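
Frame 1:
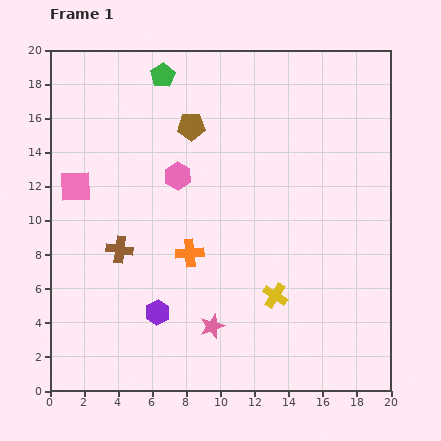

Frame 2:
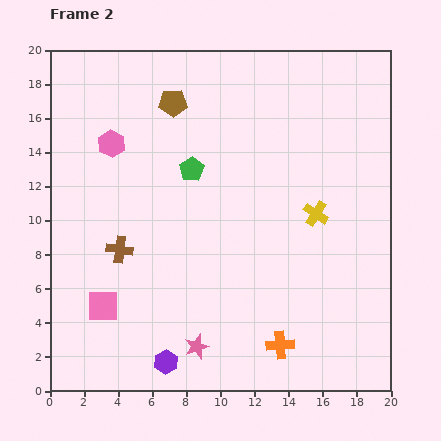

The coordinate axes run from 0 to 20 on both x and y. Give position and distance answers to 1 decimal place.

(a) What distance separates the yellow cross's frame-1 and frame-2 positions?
5.4

The yellow cross moved from (13.2, 5.6) to (15.6, 10.4), a distance of √(2.4² + 4.8²) ≈ 5.4.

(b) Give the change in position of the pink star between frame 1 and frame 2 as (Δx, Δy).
(-0.9, -1.2)

The pink star was at (9.5, 3.8) in frame 1 and (8.6, 2.6) in frame 2.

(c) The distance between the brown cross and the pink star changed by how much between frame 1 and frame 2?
+0.3

Distance in frame 1: 7.0. Distance in frame 2: 7.3.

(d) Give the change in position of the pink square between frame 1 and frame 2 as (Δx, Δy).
(1.6, -7.0)

The pink square was at (1.5, 12.0) in frame 1 and (3.1, 5.0) in frame 2.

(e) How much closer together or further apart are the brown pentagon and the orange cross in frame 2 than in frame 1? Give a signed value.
+8.1

Distance in frame 1: 7.4. Distance in frame 2: 15.5.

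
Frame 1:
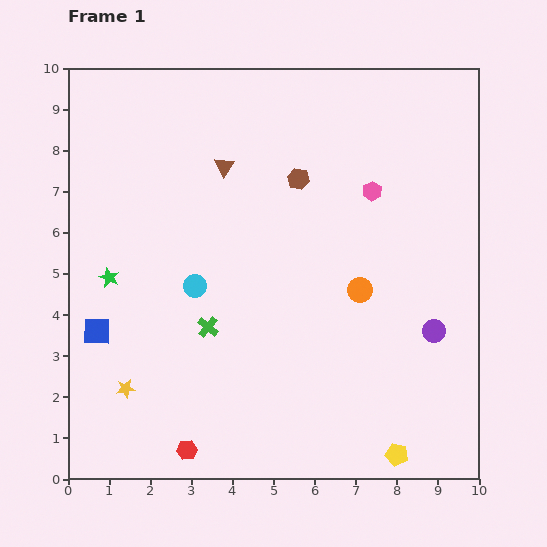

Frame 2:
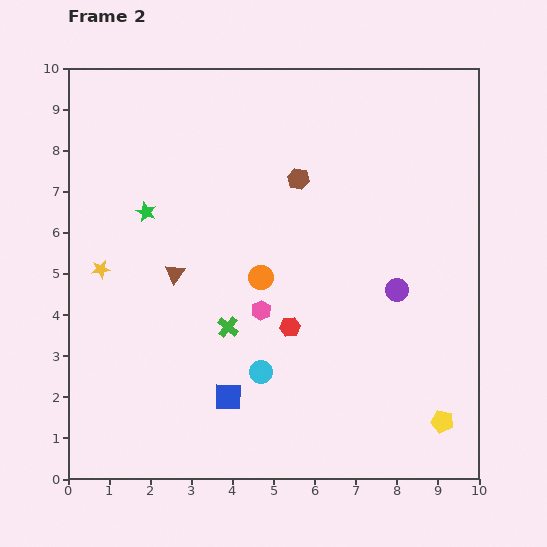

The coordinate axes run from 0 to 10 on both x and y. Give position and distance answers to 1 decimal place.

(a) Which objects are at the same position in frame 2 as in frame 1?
the brown hexagon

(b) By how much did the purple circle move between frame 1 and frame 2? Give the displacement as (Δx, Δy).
(-0.9, 1.0)

The purple circle was at (8.9, 3.6) in frame 1 and (8.0, 4.6) in frame 2.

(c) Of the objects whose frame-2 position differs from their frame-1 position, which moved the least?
the green cross

(moved 0.5)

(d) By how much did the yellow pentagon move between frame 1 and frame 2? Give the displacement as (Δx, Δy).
(1.1, 0.8)

The yellow pentagon was at (8.0, 0.6) in frame 1 and (9.1, 1.4) in frame 2.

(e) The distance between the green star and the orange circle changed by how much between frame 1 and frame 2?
-2.9

Distance in frame 1: 6.1. Distance in frame 2: 3.2.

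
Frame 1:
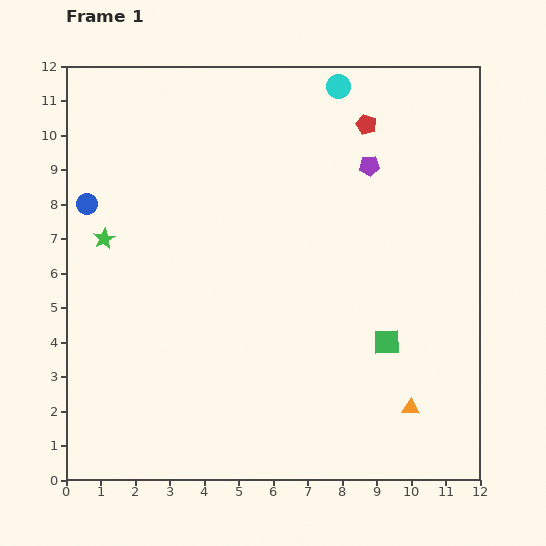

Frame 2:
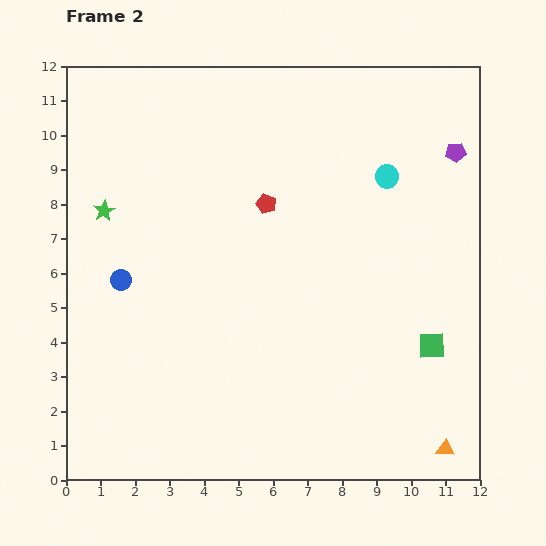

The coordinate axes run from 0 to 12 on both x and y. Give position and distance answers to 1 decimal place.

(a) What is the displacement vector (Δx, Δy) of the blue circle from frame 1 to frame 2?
(1.0, -2.2)

The blue circle was at (0.6, 8.0) in frame 1 and (1.6, 5.8) in frame 2.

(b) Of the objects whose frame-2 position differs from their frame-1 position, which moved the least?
the green star

(moved 0.8)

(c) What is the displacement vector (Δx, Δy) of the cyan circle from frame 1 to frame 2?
(1.4, -2.6)

The cyan circle was at (7.9, 11.4) in frame 1 and (9.3, 8.8) in frame 2.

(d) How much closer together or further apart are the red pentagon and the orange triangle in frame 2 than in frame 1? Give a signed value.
+0.5

Distance in frame 1: 8.3. Distance in frame 2: 8.8.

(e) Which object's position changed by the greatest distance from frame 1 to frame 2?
the red pentagon

(moved 3.7; next 3.0)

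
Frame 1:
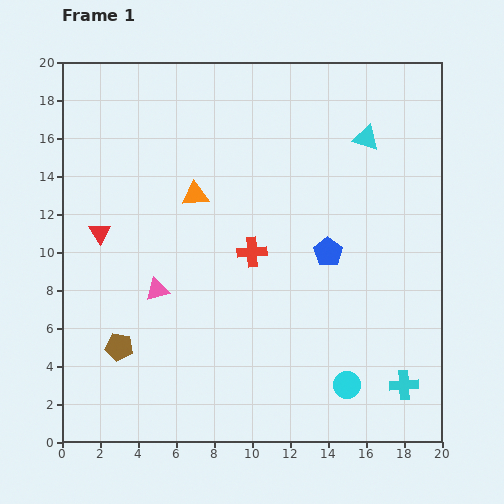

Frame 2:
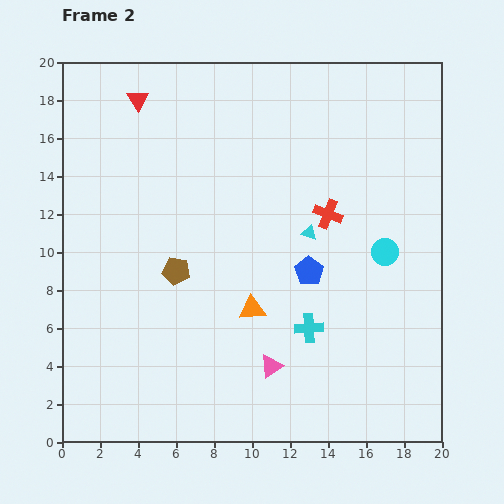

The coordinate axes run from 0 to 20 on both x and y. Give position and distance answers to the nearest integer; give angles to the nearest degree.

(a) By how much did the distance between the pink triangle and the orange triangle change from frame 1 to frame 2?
-2

Distance in frame 1: 5. Distance in frame 2: 3.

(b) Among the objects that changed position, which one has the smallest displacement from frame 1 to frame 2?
the blue pentagon

(moved 1)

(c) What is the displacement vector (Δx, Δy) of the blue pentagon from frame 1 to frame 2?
(-1, -1)

The blue pentagon was at (14, 10) in frame 1 and (13, 9) in frame 2.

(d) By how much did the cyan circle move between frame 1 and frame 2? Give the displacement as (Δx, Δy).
(2, 7)

The cyan circle was at (15, 3) in frame 1 and (17, 10) in frame 2.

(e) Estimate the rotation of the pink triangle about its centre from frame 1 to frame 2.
18° counter-clockwise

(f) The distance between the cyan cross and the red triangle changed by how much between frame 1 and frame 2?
-3

Distance in frame 1: 18. Distance in frame 2: 15.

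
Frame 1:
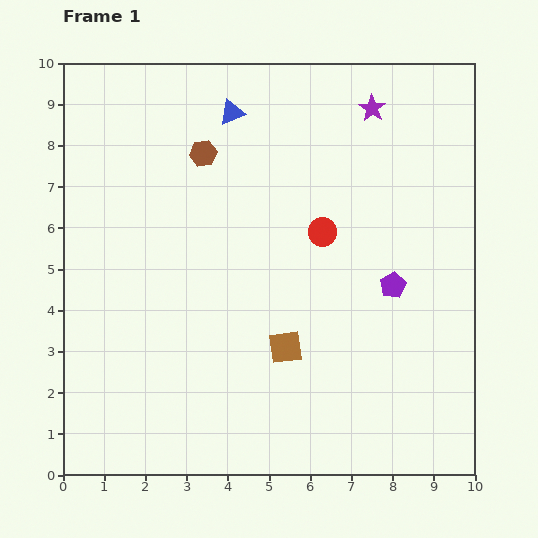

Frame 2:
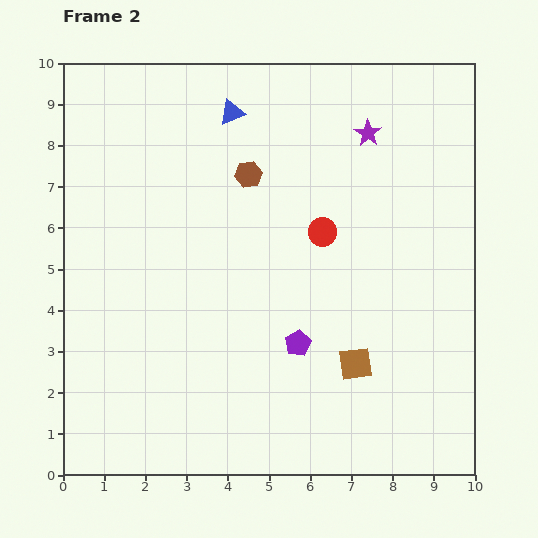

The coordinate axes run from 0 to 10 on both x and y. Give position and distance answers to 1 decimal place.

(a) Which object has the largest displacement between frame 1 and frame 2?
the purple pentagon

(moved 2.7; next 1.7)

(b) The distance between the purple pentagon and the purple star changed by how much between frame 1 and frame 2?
+1.1

Distance in frame 1: 4.3. Distance in frame 2: 5.4.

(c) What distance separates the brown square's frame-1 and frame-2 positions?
1.7

The brown square moved from (5.4, 3.1) to (7.1, 2.7), a distance of √(1.7² + 0.4²) ≈ 1.7.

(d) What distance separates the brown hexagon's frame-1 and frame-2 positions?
1.2

The brown hexagon moved from (3.4, 7.8) to (4.5, 7.3), a distance of √(1.1² + 0.5²) ≈ 1.2.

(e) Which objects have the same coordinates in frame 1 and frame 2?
the blue triangle, the red circle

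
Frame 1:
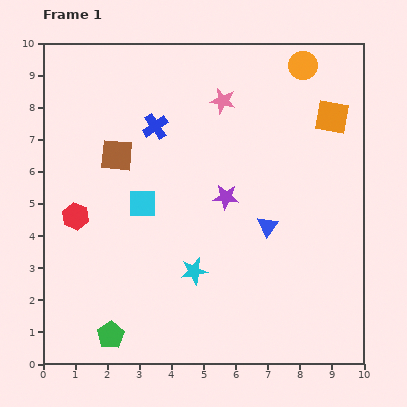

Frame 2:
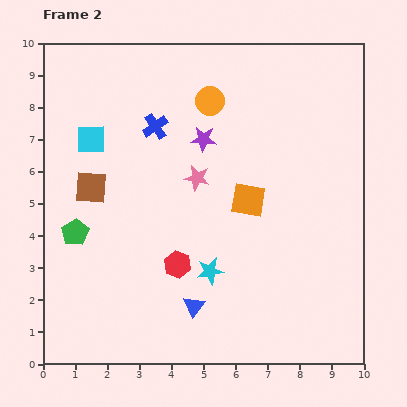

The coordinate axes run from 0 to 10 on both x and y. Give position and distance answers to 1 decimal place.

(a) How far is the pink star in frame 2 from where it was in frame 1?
2.5

The pink star moved from (5.6, 8.2) to (4.8, 5.8), a distance of √(0.8² + 2.4²) ≈ 2.5.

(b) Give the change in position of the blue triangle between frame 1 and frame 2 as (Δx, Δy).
(-2.3, -2.5)

The blue triangle was at (7.0, 4.3) in frame 1 and (4.7, 1.8) in frame 2.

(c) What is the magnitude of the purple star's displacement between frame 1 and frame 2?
1.9

The purple star moved from (5.7, 5.2) to (5.0, 7.0), a distance of √(0.7² + 1.8²) ≈ 1.9.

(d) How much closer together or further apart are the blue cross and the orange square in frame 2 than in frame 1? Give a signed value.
-1.8

Distance in frame 1: 5.5. Distance in frame 2: 3.7.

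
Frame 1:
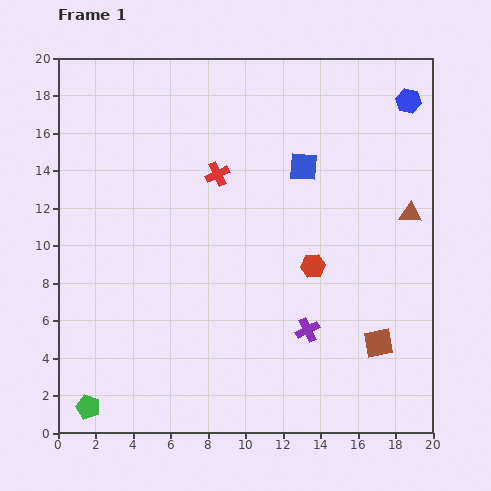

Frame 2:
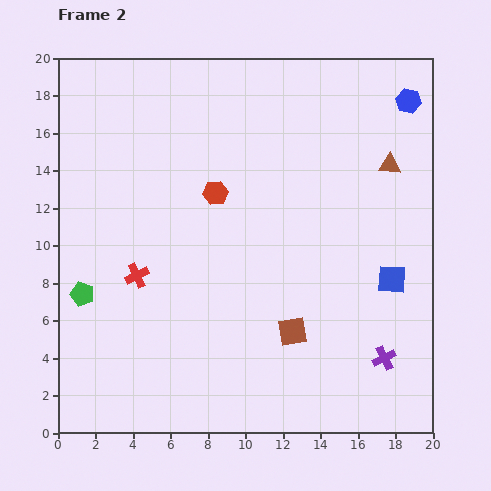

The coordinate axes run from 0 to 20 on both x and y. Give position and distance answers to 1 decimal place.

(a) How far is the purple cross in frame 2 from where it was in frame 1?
4.4

The purple cross moved from (13.3, 5.5) to (17.4, 4.0), a distance of √(4.1² + 1.5²) ≈ 4.4.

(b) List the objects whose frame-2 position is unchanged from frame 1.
the blue hexagon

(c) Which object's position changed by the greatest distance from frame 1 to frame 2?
the blue square

(moved 7.6; next 6.9)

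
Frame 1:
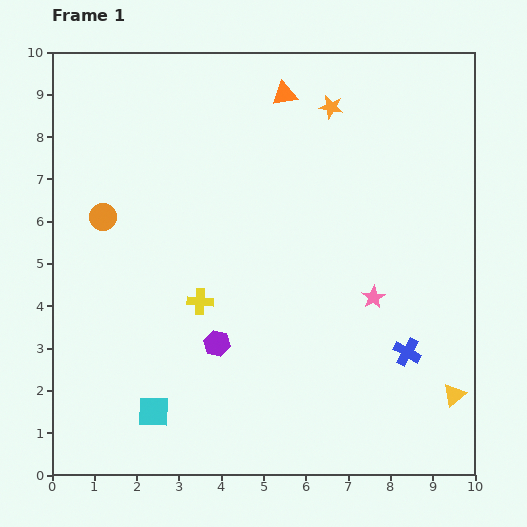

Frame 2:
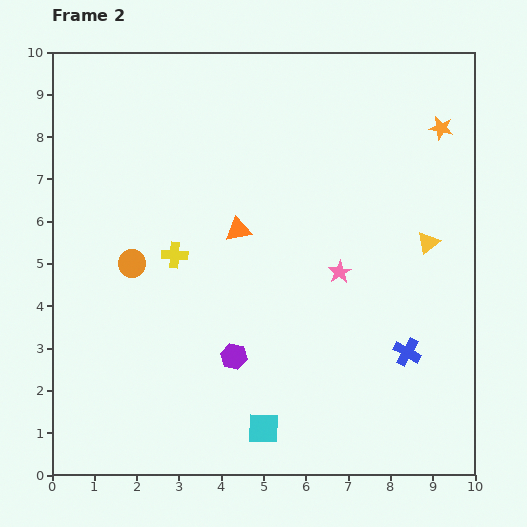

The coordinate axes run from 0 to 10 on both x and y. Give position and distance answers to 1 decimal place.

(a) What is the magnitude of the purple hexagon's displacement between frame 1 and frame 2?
0.5

The purple hexagon moved from (3.9, 3.1) to (4.3, 2.8), a distance of √(0.4² + 0.3²) ≈ 0.5.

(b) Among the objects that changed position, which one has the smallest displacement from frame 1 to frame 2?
the purple hexagon

(moved 0.5)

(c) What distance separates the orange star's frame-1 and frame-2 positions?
2.6

The orange star moved from (6.6, 8.7) to (9.2, 8.2), a distance of √(2.6² + 0.5²) ≈ 2.6.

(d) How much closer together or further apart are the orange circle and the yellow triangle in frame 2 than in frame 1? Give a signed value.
-2.3

Distance in frame 1: 9.3. Distance in frame 2: 7.0.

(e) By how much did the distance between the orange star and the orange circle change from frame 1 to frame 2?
+2.0

Distance in frame 1: 6.0. Distance in frame 2: 8.0.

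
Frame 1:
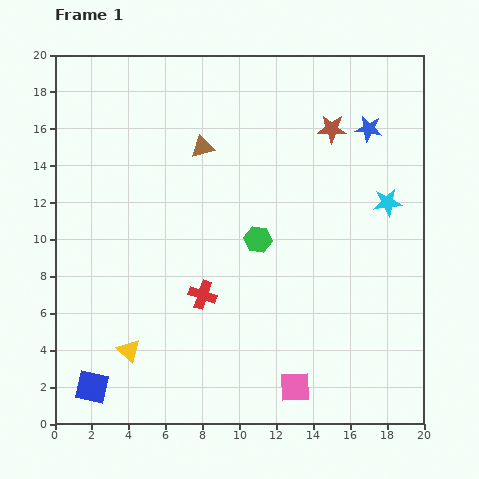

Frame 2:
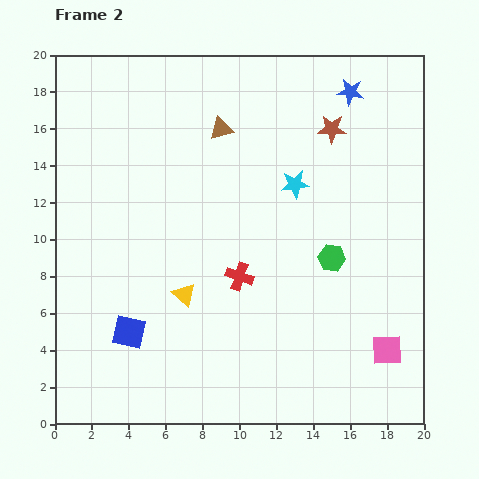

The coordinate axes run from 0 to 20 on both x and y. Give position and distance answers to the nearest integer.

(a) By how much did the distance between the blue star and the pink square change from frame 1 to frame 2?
-1

Distance in frame 1: 15. Distance in frame 2: 14.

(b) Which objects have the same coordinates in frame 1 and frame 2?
the brown star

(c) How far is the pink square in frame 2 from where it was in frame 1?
5

The pink square moved from (13, 2) to (18, 4), a distance of √(5² + 2²) ≈ 5.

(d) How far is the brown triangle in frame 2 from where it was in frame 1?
1

The brown triangle moved from (8, 15) to (9, 16), a distance of √(1² + 1²) ≈ 1.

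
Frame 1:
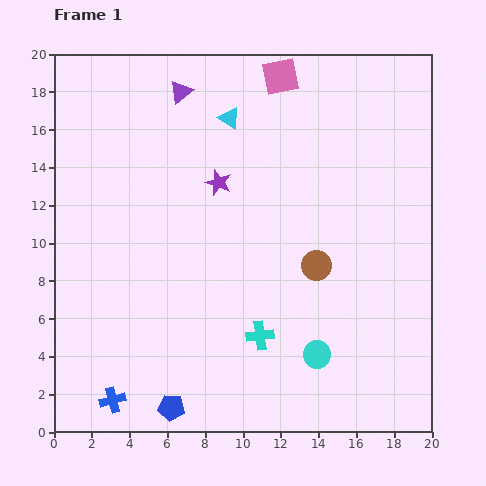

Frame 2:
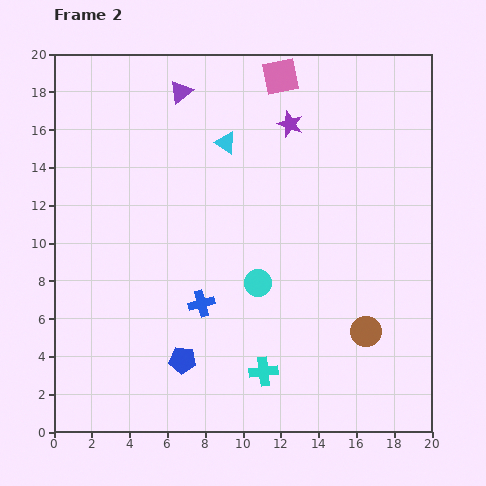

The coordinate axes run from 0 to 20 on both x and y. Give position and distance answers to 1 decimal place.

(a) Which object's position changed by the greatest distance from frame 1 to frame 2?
the blue cross

(moved 6.9; next 4.9)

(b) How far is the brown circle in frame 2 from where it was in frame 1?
4.4

The brown circle moved from (13.9, 8.8) to (16.5, 5.3), a distance of √(2.6² + 3.5²) ≈ 4.4.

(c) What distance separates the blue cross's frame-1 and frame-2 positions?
6.9

The blue cross moved from (3.1, 1.7) to (7.8, 6.8), a distance of √(4.7² + 5.1²) ≈ 6.9.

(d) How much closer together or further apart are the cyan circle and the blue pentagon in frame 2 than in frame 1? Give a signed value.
-2.5

Distance in frame 1: 8.2. Distance in frame 2: 5.7.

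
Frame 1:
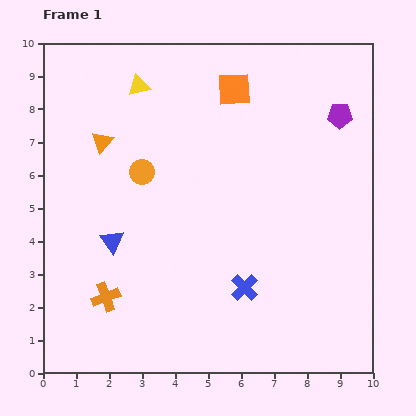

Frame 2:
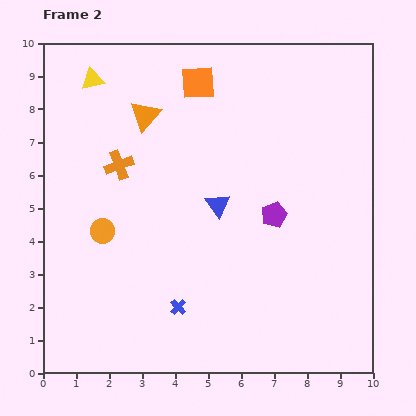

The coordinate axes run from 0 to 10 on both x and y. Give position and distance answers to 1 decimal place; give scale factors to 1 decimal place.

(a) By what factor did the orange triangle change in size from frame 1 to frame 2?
1.4×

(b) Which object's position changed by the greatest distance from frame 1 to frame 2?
the orange cross

(moved 4.0; next 3.6)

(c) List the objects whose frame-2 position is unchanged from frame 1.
none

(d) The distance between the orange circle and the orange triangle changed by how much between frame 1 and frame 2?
+2.2

Distance in frame 1: 1.5. Distance in frame 2: 3.7.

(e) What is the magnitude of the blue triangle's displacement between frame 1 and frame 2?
3.4

The blue triangle moved from (2.1, 4.0) to (5.3, 5.1), a distance of √(3.2² + 1.1²) ≈ 3.4.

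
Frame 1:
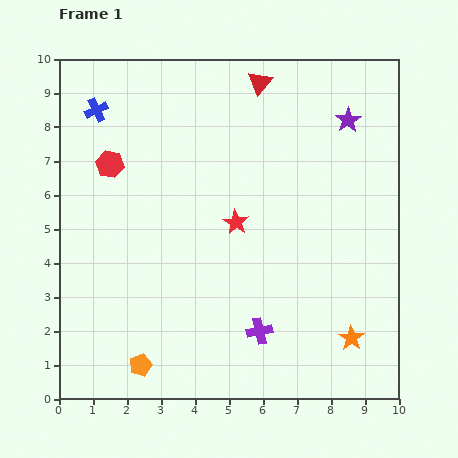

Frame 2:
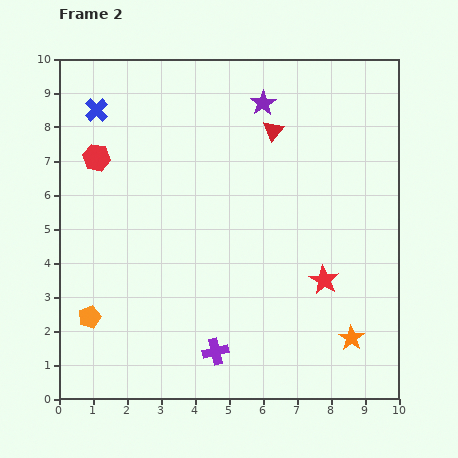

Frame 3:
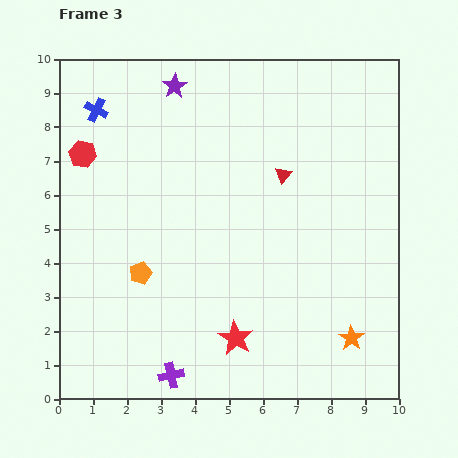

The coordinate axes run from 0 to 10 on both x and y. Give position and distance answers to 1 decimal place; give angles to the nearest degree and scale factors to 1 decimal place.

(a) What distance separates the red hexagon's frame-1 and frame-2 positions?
0.4

The red hexagon moved from (1.5, 6.9) to (1.1, 7.1), a distance of √(0.4² + 0.2²) ≈ 0.4.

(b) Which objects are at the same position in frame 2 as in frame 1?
the orange star, the blue cross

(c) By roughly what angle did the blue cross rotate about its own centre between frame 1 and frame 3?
38° counter-clockwise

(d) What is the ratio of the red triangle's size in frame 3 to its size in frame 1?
0.7×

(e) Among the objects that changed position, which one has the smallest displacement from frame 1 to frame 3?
the red hexagon

(moved 0.9)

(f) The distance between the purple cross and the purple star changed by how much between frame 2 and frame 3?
+1.1

Distance in frame 2: 7.4. Distance in frame 3: 8.5.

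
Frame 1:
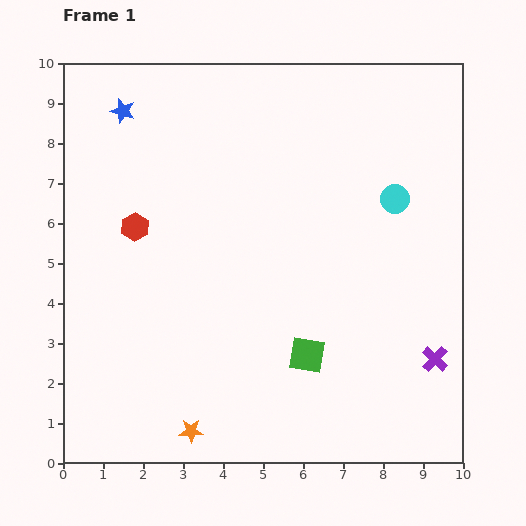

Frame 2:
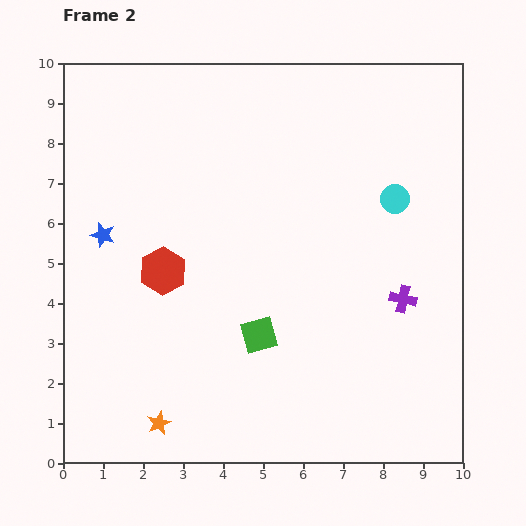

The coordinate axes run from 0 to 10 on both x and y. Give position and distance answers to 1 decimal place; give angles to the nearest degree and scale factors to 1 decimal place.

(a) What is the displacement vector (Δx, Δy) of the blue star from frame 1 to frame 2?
(-0.5, -3.1)

The blue star was at (1.5, 8.8) in frame 1 and (1.0, 5.7) in frame 2.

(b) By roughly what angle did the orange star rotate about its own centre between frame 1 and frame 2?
25° counter-clockwise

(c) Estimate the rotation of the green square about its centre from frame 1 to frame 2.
24° counter-clockwise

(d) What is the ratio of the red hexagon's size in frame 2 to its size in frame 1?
1.7×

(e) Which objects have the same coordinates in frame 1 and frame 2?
the cyan circle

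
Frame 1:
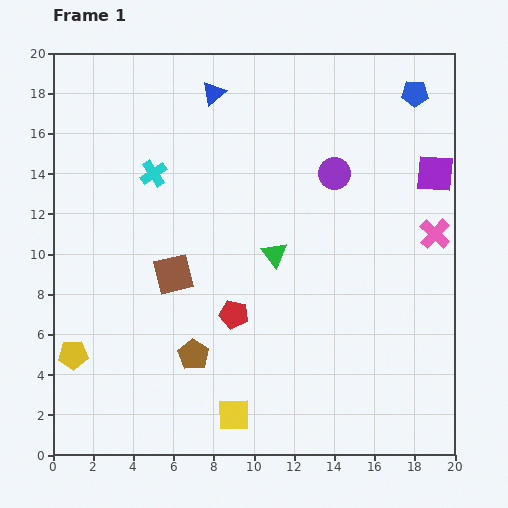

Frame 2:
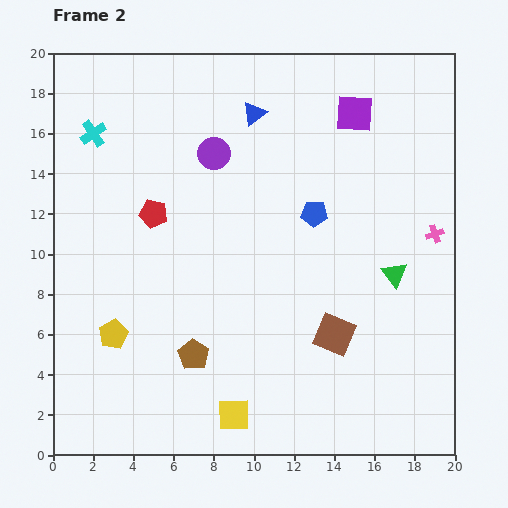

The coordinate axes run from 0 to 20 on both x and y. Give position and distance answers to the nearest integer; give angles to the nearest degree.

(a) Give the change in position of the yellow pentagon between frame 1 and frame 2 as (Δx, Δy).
(2, 1)

The yellow pentagon was at (1, 5) in frame 1 and (3, 6) in frame 2.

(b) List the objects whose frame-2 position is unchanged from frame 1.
the yellow square, the pink cross, the brown pentagon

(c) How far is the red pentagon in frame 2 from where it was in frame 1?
6

The red pentagon moved from (9, 7) to (5, 12), a distance of √(4² + 5²) ≈ 6.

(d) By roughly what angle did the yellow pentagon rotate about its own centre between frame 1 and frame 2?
26° counter-clockwise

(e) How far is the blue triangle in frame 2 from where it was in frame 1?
2

The blue triangle moved from (8, 18) to (10, 17), a distance of √(2² + 1²) ≈ 2.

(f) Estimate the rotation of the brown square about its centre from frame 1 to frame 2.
37° clockwise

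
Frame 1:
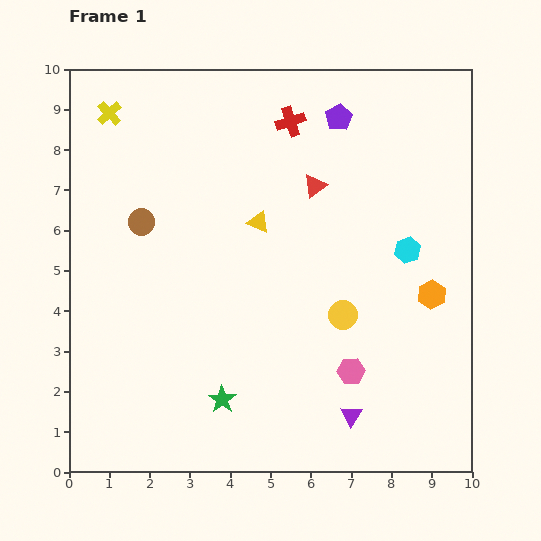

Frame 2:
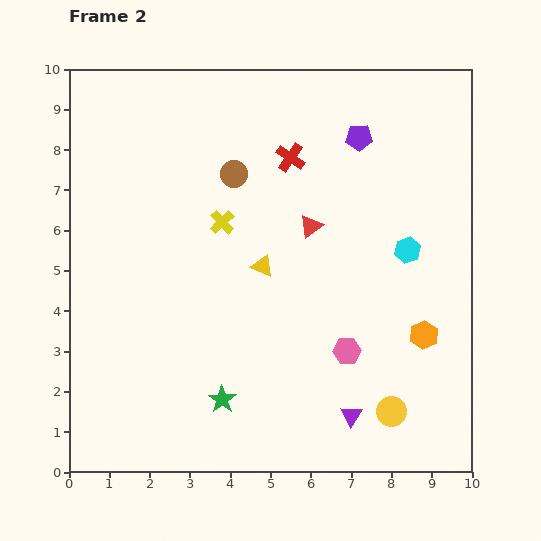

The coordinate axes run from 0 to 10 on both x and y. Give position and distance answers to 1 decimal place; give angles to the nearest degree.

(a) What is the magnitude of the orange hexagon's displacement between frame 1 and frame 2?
1.0

The orange hexagon moved from (9.0, 4.4) to (8.8, 3.4), a distance of √(0.2² + 1.0²) ≈ 1.0.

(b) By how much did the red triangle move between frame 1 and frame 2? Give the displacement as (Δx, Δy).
(-0.1, -1.0)

The red triangle was at (6.1, 7.1) in frame 1 and (6.0, 6.1) in frame 2.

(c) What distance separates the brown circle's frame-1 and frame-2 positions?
2.6

The brown circle moved from (1.8, 6.2) to (4.1, 7.4), a distance of √(2.3² + 1.2²) ≈ 2.6.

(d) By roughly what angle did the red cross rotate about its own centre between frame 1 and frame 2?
37° counter-clockwise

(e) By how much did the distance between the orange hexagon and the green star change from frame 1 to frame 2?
-0.6

Distance in frame 1: 5.8. Distance in frame 2: 5.2.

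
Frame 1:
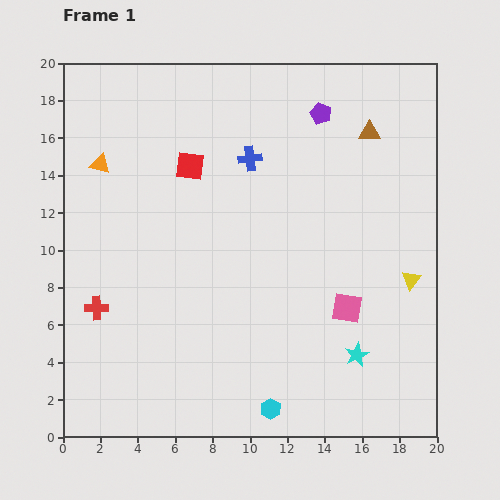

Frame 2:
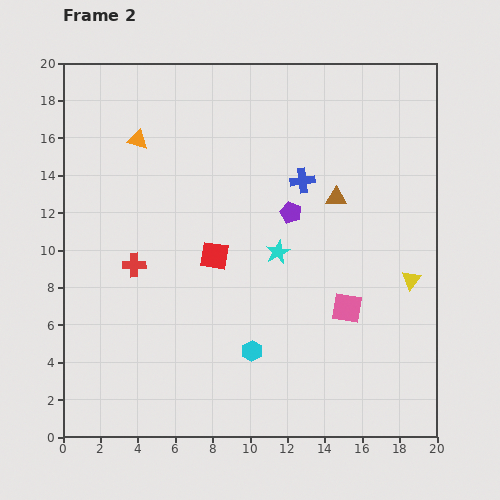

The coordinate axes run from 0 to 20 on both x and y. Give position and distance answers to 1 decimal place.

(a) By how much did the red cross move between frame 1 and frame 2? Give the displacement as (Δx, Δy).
(2.0, 2.3)

The red cross was at (1.8, 6.9) in frame 1 and (3.8, 9.2) in frame 2.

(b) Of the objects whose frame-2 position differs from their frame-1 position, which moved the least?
the orange triangle

(moved 2.4)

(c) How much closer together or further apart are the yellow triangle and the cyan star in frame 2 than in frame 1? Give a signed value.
+2.4

Distance in frame 1: 4.9. Distance in frame 2: 7.3.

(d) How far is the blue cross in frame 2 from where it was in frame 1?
3.0

The blue cross moved from (10.0, 14.9) to (12.8, 13.7), a distance of √(2.8² + 1.2²) ≈ 3.0.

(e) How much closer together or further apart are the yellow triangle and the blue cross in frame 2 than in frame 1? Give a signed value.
-2.9

Distance in frame 1: 10.8. Distance in frame 2: 7.9.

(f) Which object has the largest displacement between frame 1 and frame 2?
the cyan star

(moved 6.9; next 5.5)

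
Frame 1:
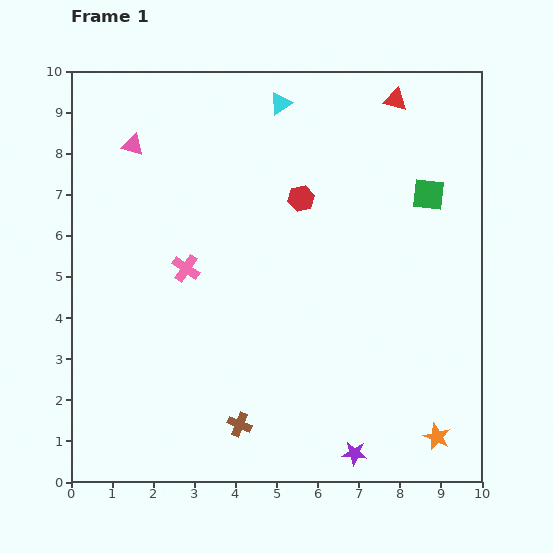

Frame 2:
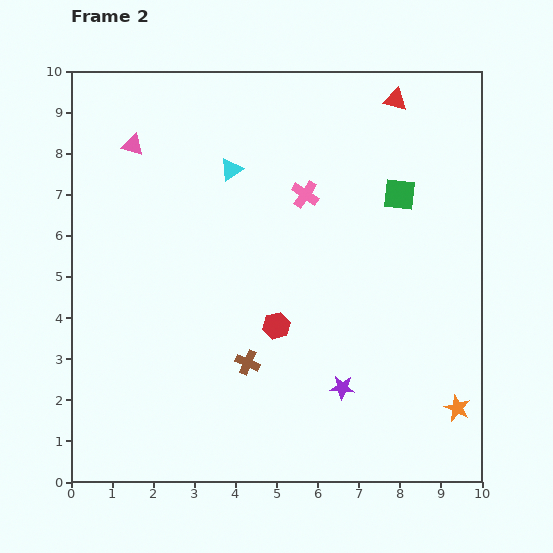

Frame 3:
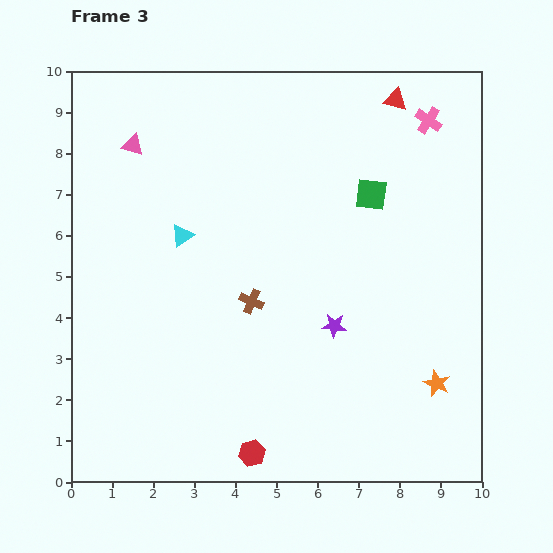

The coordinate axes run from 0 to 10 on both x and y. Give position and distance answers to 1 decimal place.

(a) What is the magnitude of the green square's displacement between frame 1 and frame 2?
0.7

The green square moved from (8.7, 7.0) to (8.0, 7.0), a distance of √(0.7² + 0.0²) ≈ 0.7.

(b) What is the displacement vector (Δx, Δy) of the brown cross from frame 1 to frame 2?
(0.2, 1.5)

The brown cross was at (4.1, 1.4) in frame 1 and (4.3, 2.9) in frame 2.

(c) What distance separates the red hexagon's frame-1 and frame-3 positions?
6.3

The red hexagon moved from (5.6, 6.9) to (4.4, 0.7), a distance of √(1.2² + 6.2²) ≈ 6.3.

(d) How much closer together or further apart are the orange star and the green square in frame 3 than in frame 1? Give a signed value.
-1.0

Distance in frame 1: 5.9. Distance in frame 3: 4.9.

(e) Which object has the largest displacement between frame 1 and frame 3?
the pink cross

(moved 6.9; next 6.3)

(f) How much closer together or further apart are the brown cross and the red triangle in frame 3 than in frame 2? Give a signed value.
-1.3

Distance in frame 2: 7.3. Distance in frame 3: 6.0.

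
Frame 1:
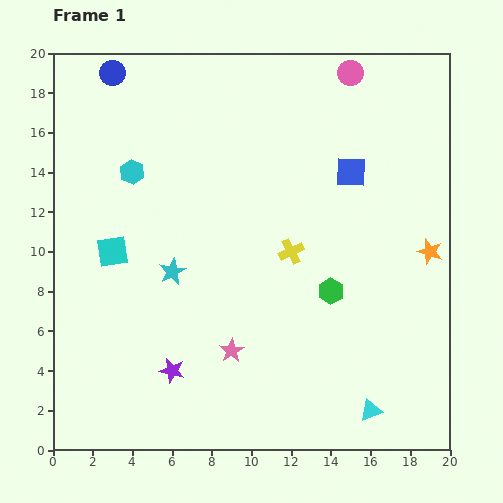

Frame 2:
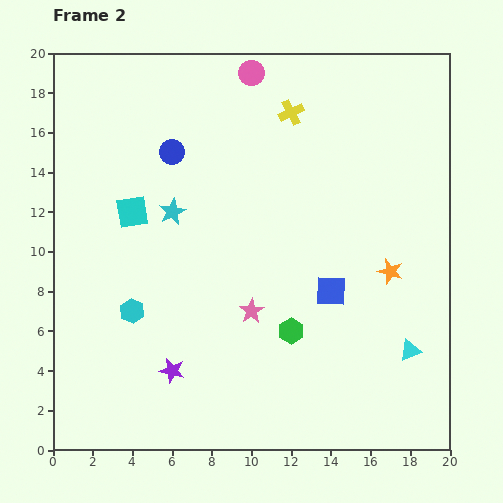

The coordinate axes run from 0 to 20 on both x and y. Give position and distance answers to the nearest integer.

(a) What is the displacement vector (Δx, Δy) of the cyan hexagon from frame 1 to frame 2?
(0, -7)

The cyan hexagon was at (4, 14) in frame 1 and (4, 7) in frame 2.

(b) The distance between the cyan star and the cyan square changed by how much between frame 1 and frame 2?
-1

Distance in frame 1: 3. Distance in frame 2: 2.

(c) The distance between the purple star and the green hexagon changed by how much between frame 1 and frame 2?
-3

Distance in frame 1: 9. Distance in frame 2: 6.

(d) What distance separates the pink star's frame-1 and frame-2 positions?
2

The pink star moved from (9, 5) to (10, 7), a distance of √(1² + 2²) ≈ 2.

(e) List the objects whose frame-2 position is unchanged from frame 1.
the purple star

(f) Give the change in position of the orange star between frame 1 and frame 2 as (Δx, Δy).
(-2, -1)

The orange star was at (19, 10) in frame 1 and (17, 9) in frame 2.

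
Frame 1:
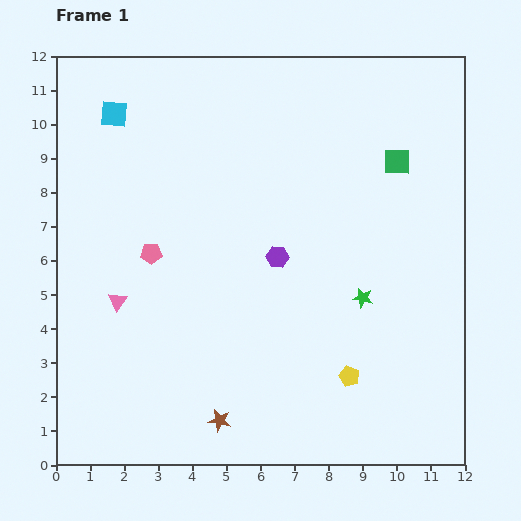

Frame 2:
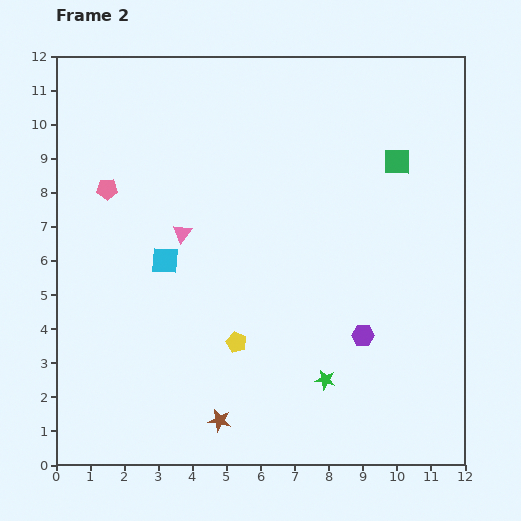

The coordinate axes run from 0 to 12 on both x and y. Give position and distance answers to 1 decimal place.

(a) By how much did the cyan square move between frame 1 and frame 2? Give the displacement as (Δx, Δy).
(1.5, -4.3)

The cyan square was at (1.7, 10.3) in frame 1 and (3.2, 6.0) in frame 2.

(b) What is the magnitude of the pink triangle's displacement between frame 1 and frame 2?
2.8

The pink triangle moved from (1.8, 4.8) to (3.7, 6.8), a distance of √(1.9² + 2.0²) ≈ 2.8.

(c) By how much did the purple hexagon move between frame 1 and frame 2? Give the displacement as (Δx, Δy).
(2.5, -2.3)

The purple hexagon was at (6.5, 6.1) in frame 1 and (9.0, 3.8) in frame 2.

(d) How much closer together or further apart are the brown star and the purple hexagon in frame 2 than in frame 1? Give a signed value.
-0.2

Distance in frame 1: 5.1. Distance in frame 2: 4.9.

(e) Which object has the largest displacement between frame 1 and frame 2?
the cyan square

(moved 4.6; next 3.4)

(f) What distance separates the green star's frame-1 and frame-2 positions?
2.6

The green star moved from (9.0, 4.9) to (7.9, 2.5), a distance of √(1.1² + 2.4²) ≈ 2.6.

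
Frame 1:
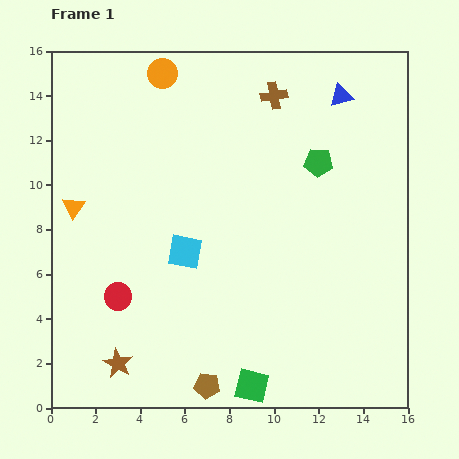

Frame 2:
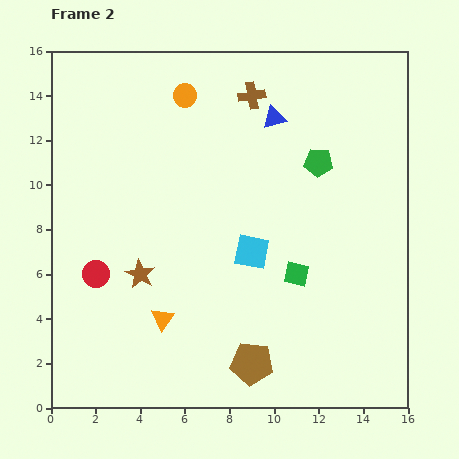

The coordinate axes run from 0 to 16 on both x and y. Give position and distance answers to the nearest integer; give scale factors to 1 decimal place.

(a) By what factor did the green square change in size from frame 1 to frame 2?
0.7×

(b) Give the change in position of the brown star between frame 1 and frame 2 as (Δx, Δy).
(1, 4)

The brown star was at (3, 2) in frame 1 and (4, 6) in frame 2.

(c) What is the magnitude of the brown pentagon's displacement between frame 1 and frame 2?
2

The brown pentagon moved from (7, 1) to (9, 2), a distance of √(2² + 1²) ≈ 2.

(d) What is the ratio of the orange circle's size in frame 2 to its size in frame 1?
0.8×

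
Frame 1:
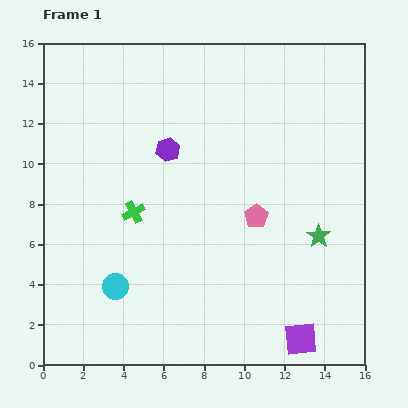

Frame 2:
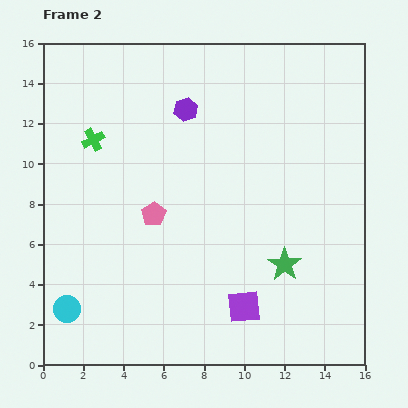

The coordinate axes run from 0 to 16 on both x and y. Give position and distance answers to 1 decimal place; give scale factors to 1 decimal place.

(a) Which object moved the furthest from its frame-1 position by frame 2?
the pink pentagon

(moved 5.1; next 4.1)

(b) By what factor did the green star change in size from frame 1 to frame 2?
1.4×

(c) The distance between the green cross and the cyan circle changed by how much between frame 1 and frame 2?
+4.7

Distance in frame 1: 3.8. Distance in frame 2: 8.5.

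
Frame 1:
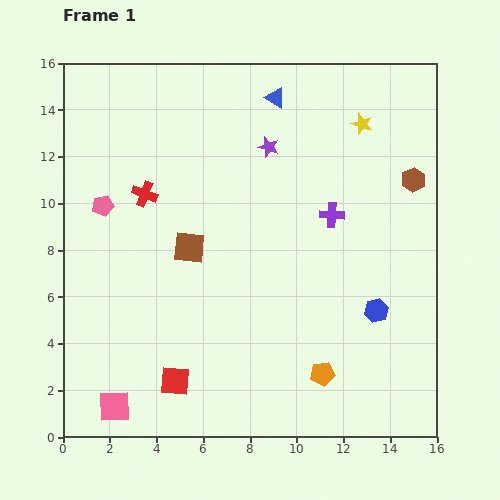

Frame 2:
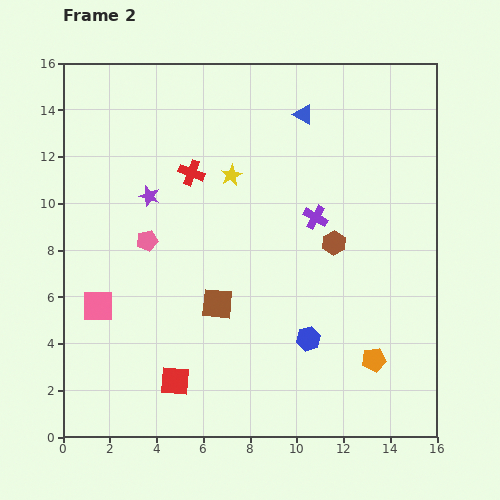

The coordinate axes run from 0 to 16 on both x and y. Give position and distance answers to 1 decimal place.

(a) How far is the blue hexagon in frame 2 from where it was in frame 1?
3.1

The blue hexagon moved from (13.4, 5.4) to (10.5, 4.2), a distance of √(2.9² + 1.2²) ≈ 3.1.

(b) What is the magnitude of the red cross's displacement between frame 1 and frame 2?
2.2

The red cross moved from (3.5, 10.4) to (5.5, 11.3), a distance of √(2.0² + 0.9²) ≈ 2.2.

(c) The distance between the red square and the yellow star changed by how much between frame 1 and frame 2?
-4.5

Distance in frame 1: 13.6. Distance in frame 2: 9.1.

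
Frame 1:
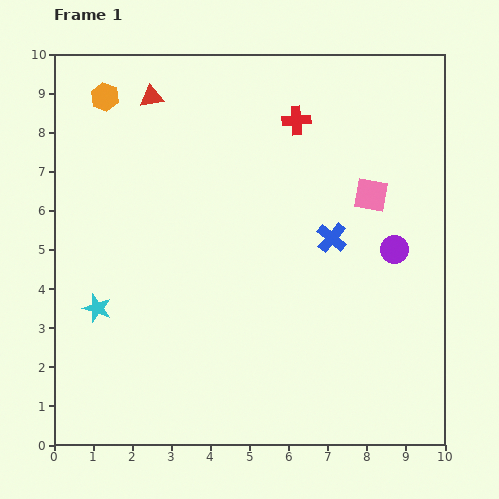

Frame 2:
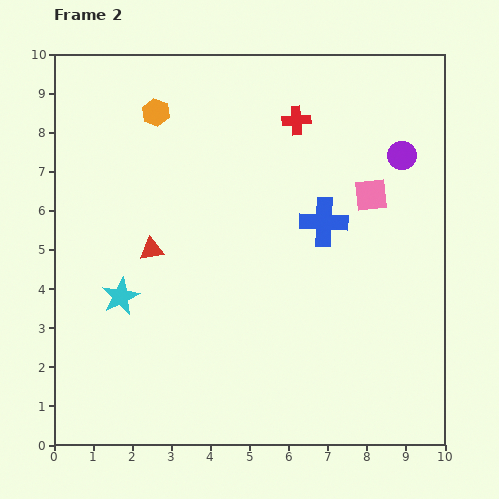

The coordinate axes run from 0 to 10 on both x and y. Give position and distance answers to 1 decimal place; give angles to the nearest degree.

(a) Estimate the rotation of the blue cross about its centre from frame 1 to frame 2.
38° counter-clockwise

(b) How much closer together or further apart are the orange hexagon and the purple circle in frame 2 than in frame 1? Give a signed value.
-2.0

Distance in frame 1: 8.4. Distance in frame 2: 6.4.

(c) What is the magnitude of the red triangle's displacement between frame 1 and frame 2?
3.9

The red triangle moved from (2.5, 8.9) to (2.5, 5.0), a distance of √(0.0² + 3.9²) ≈ 3.9.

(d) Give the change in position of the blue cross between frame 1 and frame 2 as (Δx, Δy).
(-0.2, 0.4)

The blue cross was at (7.1, 5.3) in frame 1 and (6.9, 5.7) in frame 2.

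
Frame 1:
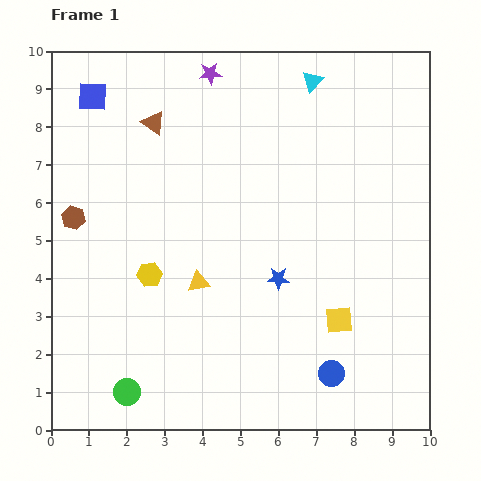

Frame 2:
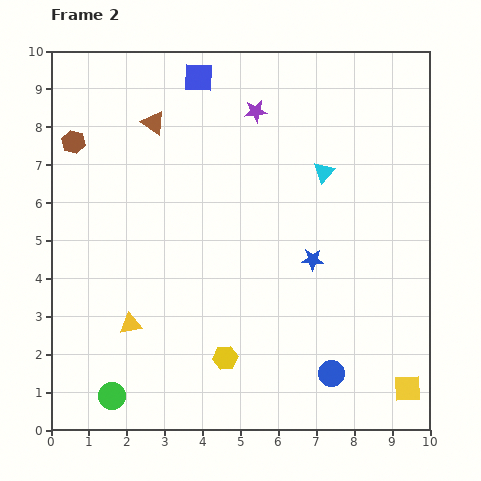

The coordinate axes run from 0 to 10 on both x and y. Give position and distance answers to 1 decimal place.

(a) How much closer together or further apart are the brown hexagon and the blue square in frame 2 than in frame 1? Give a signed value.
+0.5

Distance in frame 1: 3.2. Distance in frame 2: 3.7.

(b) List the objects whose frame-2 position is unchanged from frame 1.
the blue circle, the brown triangle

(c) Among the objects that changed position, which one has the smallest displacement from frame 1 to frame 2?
the green circle

(moved 0.4)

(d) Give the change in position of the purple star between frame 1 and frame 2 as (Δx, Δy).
(1.2, -1.0)

The purple star was at (4.2, 9.4) in frame 1 and (5.4, 8.4) in frame 2.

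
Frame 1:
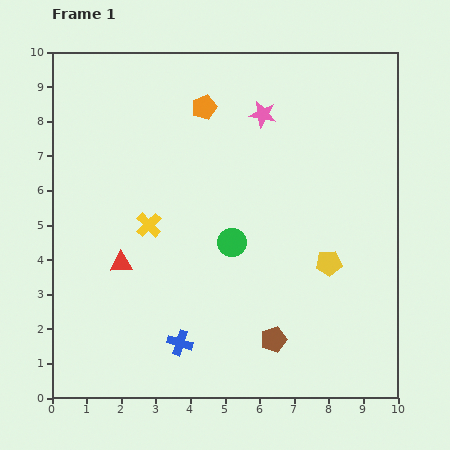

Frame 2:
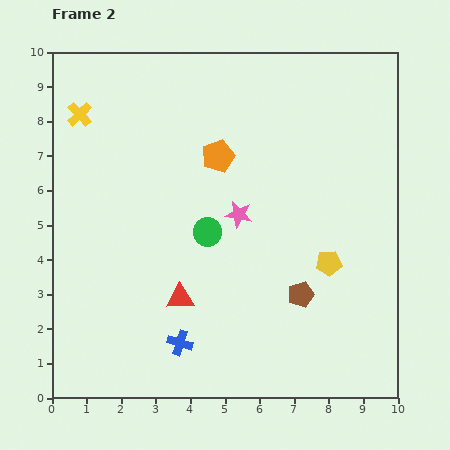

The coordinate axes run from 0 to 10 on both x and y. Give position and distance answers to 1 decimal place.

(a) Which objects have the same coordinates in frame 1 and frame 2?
the blue cross, the yellow pentagon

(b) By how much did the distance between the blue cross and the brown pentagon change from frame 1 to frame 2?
+1.1

Distance in frame 1: 2.7. Distance in frame 2: 3.8.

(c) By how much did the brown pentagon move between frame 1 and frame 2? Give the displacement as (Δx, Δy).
(0.8, 1.3)

The brown pentagon was at (6.4, 1.7) in frame 1 and (7.2, 3.0) in frame 2.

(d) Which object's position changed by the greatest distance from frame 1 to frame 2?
the yellow cross

(moved 3.8; next 3.0)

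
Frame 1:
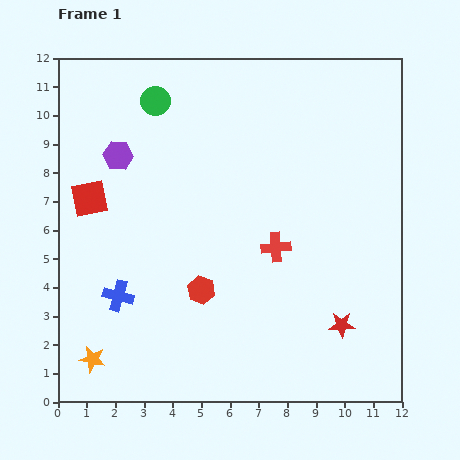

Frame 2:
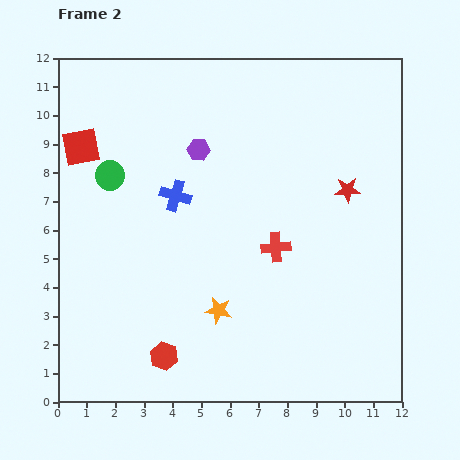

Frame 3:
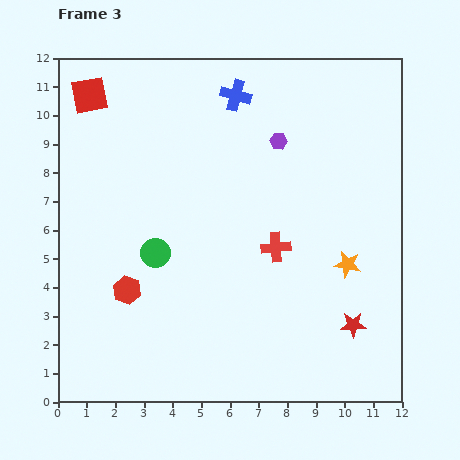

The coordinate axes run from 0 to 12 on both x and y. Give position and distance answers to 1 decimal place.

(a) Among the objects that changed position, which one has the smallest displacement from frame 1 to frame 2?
the red square

(moved 1.8)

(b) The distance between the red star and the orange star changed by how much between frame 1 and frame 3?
-6.7

Distance in frame 1: 8.8. Distance in frame 3: 2.1.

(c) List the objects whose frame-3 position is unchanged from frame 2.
the red cross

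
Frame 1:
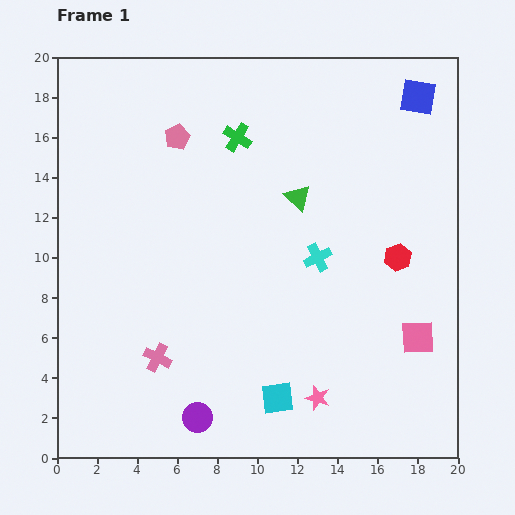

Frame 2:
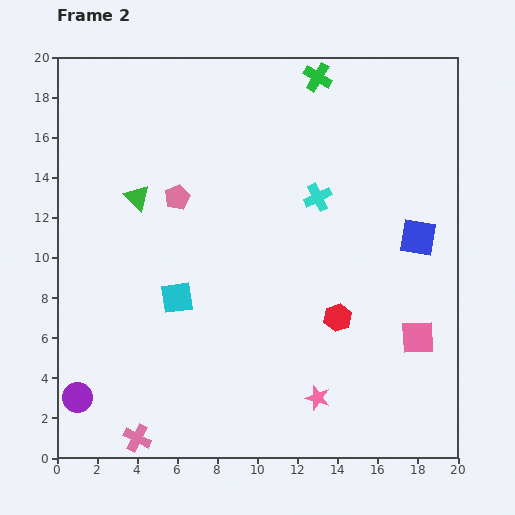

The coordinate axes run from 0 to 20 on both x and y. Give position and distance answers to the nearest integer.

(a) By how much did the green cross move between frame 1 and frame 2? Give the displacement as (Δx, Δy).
(4, 3)

The green cross was at (9, 16) in frame 1 and (13, 19) in frame 2.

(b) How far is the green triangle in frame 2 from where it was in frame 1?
8

The green triangle moved from (12, 13) to (4, 13), a distance of √(8² + 0²) ≈ 8.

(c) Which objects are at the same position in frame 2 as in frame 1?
the pink square, the pink star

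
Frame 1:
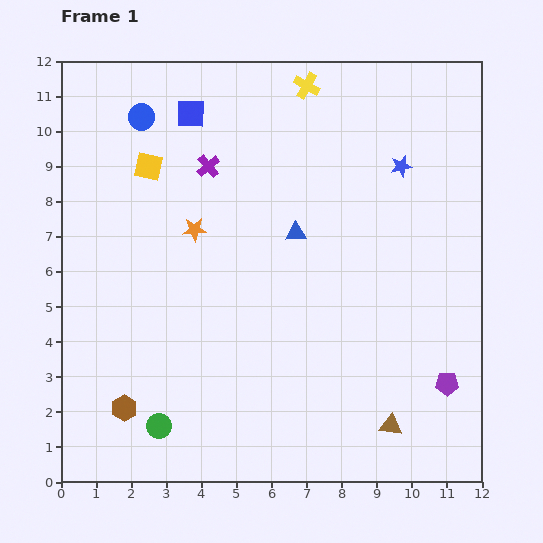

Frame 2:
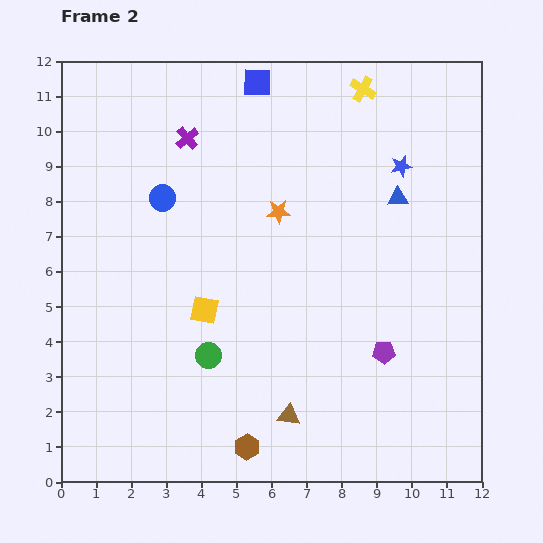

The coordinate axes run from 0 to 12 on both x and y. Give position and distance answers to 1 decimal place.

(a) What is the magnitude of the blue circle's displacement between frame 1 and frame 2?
2.4

The blue circle moved from (2.3, 10.4) to (2.9, 8.1), a distance of √(0.6² + 2.3²) ≈ 2.4.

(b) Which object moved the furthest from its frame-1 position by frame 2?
the yellow square

(moved 4.4; next 3.7)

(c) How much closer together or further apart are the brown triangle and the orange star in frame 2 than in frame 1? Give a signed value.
-2.1

Distance in frame 1: 7.9. Distance in frame 2: 5.8.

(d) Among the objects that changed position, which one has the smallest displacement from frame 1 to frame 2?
the purple cross

(moved 1.0)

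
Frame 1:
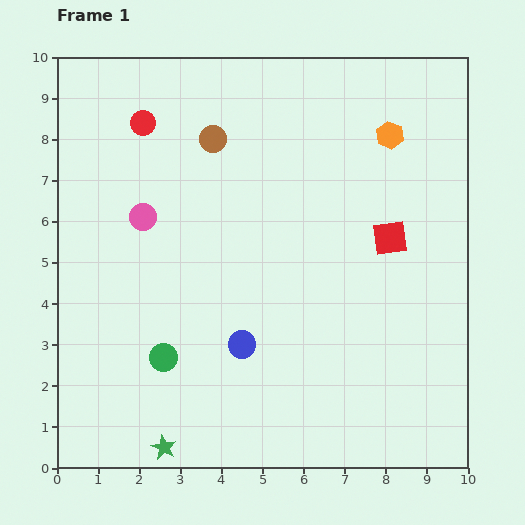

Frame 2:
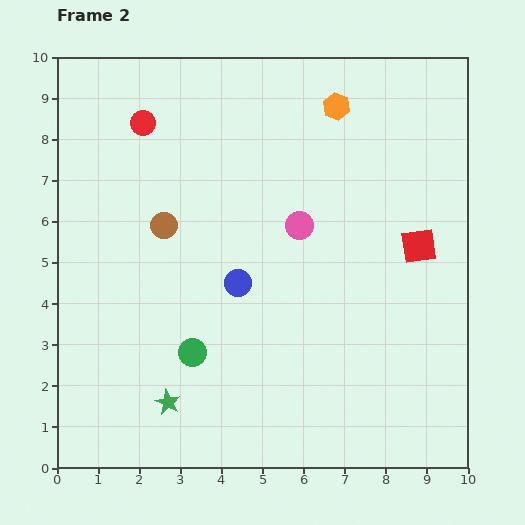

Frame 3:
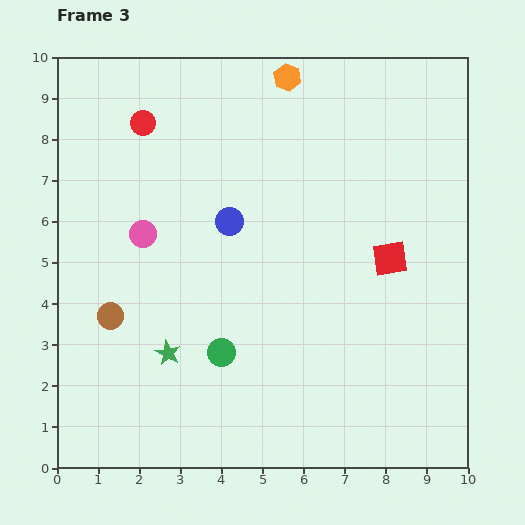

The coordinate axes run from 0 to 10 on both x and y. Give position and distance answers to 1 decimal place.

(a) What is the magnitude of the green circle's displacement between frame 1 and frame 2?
0.7

The green circle moved from (2.6, 2.7) to (3.3, 2.8), a distance of √(0.7² + 0.1²) ≈ 0.7.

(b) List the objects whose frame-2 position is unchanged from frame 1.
the red circle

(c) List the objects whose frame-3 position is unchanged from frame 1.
the red circle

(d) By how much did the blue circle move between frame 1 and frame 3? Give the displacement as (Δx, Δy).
(-0.3, 3.0)

The blue circle was at (4.5, 3.0) in frame 1 and (4.2, 6.0) in frame 3.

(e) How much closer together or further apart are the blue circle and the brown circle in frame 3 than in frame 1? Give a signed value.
-1.3

Distance in frame 1: 5.0. Distance in frame 3: 3.7.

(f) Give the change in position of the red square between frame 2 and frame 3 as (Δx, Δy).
(-0.7, -0.3)

The red square was at (8.8, 5.4) in frame 2 and (8.1, 5.1) in frame 3.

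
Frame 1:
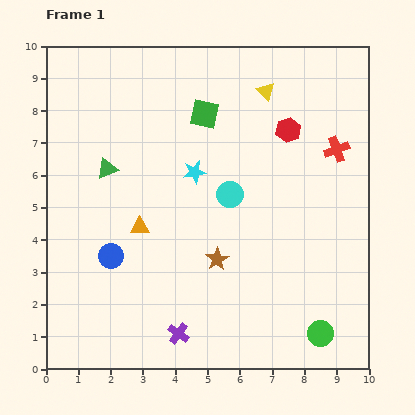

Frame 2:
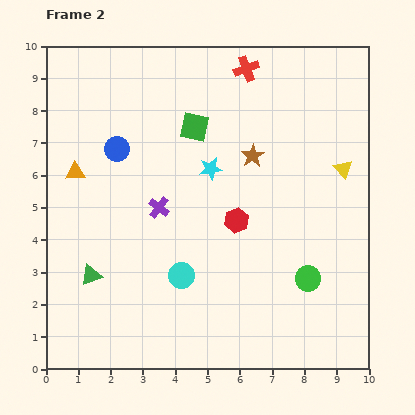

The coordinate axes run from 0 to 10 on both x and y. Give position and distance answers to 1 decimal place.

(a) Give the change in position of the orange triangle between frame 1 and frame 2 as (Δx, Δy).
(-2.0, 1.7)

The orange triangle was at (2.9, 4.4) in frame 1 and (0.9, 6.1) in frame 2.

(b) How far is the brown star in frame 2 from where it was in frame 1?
3.4

The brown star moved from (5.3, 3.4) to (6.4, 6.6), a distance of √(1.1² + 3.2²) ≈ 3.4.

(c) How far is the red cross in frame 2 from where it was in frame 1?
3.8

The red cross moved from (9.0, 6.8) to (6.2, 9.3), a distance of √(2.8² + 2.5²) ≈ 3.8.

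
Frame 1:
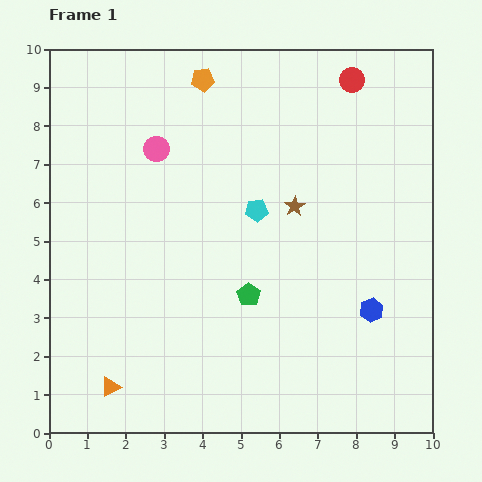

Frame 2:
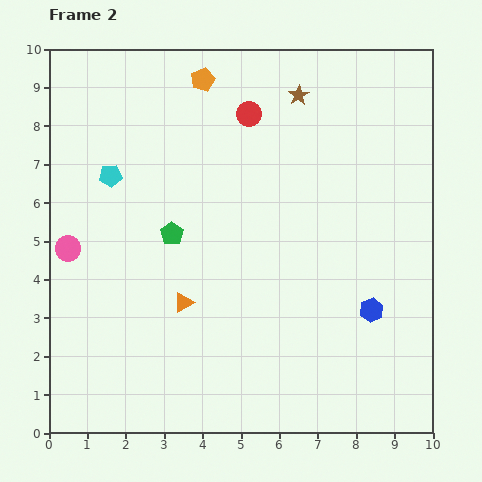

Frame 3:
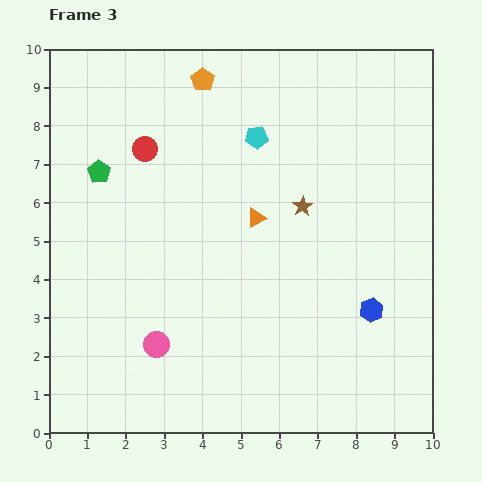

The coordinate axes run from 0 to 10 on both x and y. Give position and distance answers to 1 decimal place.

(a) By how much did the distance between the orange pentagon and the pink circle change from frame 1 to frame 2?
+3.4

Distance in frame 1: 2.2. Distance in frame 2: 5.6.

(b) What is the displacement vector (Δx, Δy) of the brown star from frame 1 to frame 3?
(0.2, 0.0)

The brown star was at (6.4, 5.9) in frame 1 and (6.6, 5.9) in frame 3.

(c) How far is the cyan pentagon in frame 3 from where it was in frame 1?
1.9

The cyan pentagon moved from (5.4, 5.8) to (5.4, 7.7), a distance of √(0.0² + 1.9²) ≈ 1.9.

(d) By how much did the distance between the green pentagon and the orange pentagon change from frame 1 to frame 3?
-2.1

Distance in frame 1: 5.7. Distance in frame 3: 3.6.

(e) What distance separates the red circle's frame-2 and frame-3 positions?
2.8

The red circle moved from (5.2, 8.3) to (2.5, 7.4), a distance of √(2.7² + 0.9²) ≈ 2.8.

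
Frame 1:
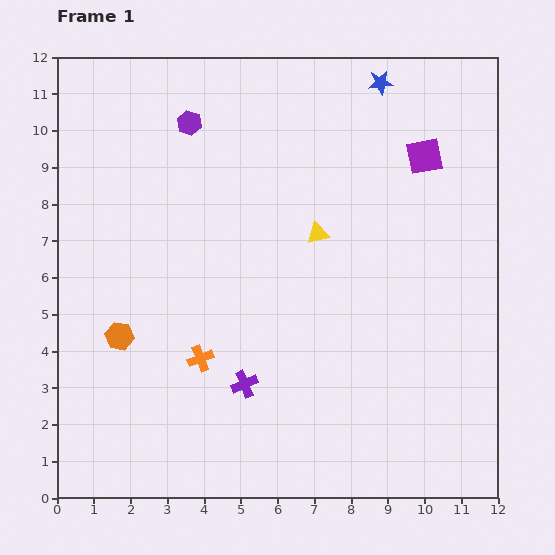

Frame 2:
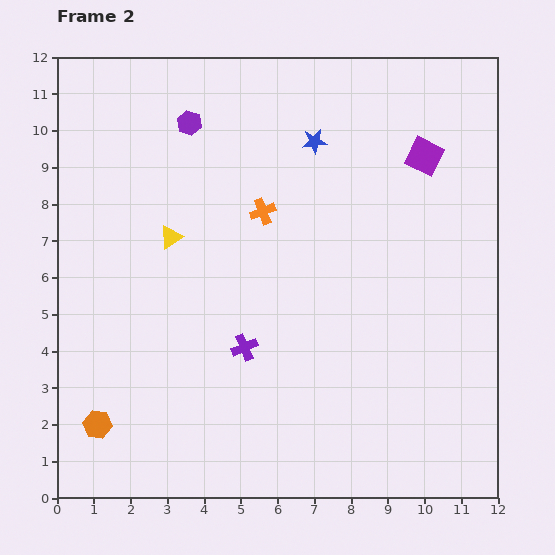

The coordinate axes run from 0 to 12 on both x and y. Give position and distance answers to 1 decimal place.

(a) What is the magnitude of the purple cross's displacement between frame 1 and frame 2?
1.0

The purple cross moved from (5.1, 3.1) to (5.1, 4.1), a distance of √(0.0² + 1.0²) ≈ 1.0.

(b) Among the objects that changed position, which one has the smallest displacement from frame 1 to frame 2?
the purple cross

(moved 1.0)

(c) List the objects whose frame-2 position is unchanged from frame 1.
the purple hexagon, the purple square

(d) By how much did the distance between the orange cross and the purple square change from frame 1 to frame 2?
-3.6

Distance in frame 1: 8.2. Distance in frame 2: 4.6.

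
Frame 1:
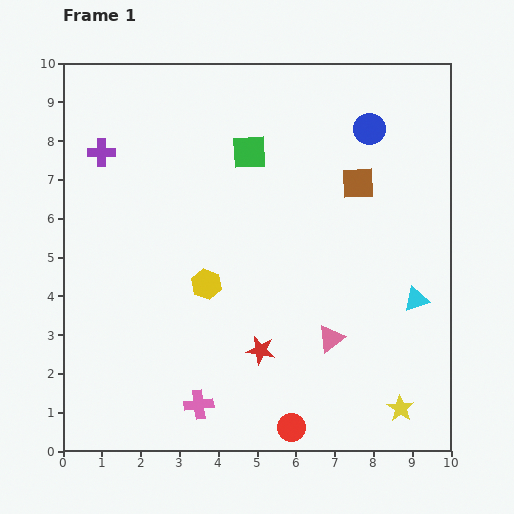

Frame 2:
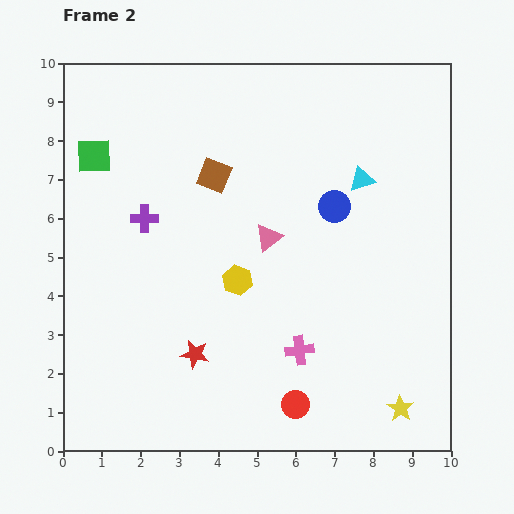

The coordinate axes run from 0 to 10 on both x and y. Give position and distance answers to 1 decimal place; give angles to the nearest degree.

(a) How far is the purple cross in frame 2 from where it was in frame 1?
2.0

The purple cross moved from (1.0, 7.7) to (2.1, 6.0), a distance of √(1.1² + 1.7²) ≈ 2.0.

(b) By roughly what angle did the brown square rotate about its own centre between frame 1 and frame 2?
26° clockwise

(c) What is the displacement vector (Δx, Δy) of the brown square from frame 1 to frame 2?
(-3.7, 0.2)

The brown square was at (7.6, 6.9) in frame 1 and (3.9, 7.1) in frame 2.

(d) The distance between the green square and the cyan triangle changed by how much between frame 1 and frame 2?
+1.2

Distance in frame 1: 5.7. Distance in frame 2: 6.9.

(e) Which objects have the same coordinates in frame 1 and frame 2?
the yellow star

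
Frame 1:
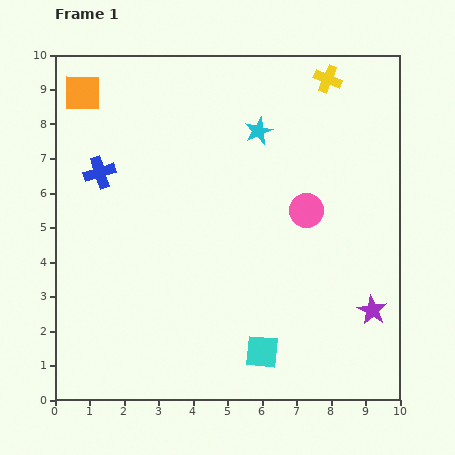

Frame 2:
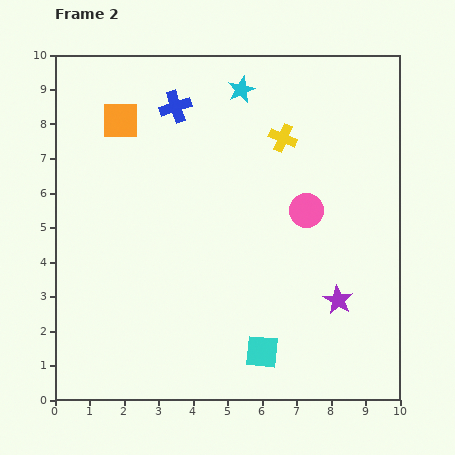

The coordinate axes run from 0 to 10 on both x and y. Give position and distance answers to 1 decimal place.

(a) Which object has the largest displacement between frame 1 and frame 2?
the blue cross

(moved 2.9; next 2.1)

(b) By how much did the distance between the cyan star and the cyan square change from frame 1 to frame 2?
+1.2

Distance in frame 1: 6.4. Distance in frame 2: 7.6.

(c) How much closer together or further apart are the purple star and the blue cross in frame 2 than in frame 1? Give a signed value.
-1.6

Distance in frame 1: 8.9. Distance in frame 2: 7.3.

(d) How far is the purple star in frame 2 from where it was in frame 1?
1.0

The purple star moved from (9.2, 2.6) to (8.2, 2.9), a distance of √(1.0² + 0.3²) ≈ 1.0.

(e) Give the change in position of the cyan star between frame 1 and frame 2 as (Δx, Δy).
(-0.5, 1.2)

The cyan star was at (5.9, 7.8) in frame 1 and (5.4, 9.0) in frame 2.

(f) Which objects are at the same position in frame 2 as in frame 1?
the pink circle, the cyan square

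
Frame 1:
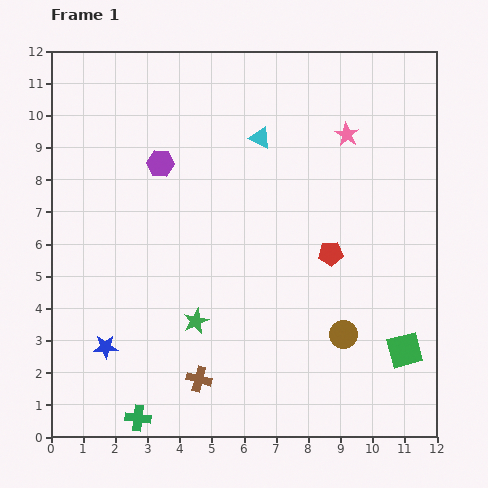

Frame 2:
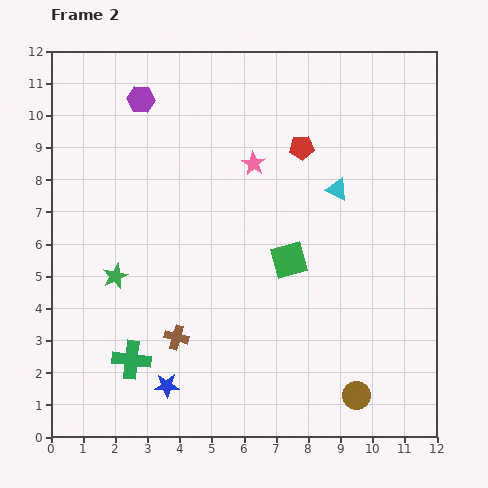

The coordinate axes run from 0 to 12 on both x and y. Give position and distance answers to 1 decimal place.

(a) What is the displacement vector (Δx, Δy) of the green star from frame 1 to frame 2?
(-2.5, 1.4)

The green star was at (4.5, 3.6) in frame 1 and (2.0, 5.0) in frame 2.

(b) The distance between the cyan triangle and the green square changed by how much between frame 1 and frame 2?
-5.3

Distance in frame 1: 8.0. Distance in frame 2: 2.7.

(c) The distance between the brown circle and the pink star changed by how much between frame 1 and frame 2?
+1.7

Distance in frame 1: 6.2. Distance in frame 2: 7.9.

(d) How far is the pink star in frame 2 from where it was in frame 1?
3.0

The pink star moved from (9.2, 9.4) to (6.3, 8.5), a distance of √(2.9² + 0.9²) ≈ 3.0.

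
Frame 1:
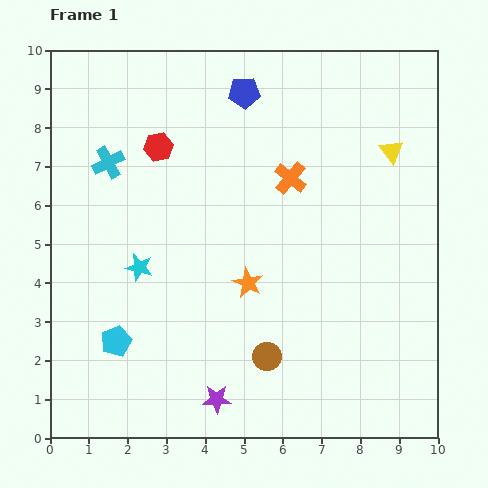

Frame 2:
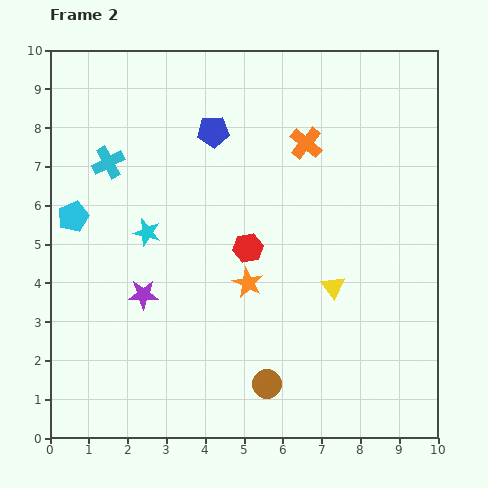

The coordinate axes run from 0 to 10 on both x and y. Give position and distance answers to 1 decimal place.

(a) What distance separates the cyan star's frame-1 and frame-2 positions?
0.9

The cyan star moved from (2.3, 4.4) to (2.5, 5.3), a distance of √(0.2² + 0.9²) ≈ 0.9.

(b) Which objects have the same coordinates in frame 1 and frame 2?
the cyan cross, the orange star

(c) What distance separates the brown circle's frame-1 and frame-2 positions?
0.7

The brown circle moved from (5.6, 2.1) to (5.6, 1.4), a distance of √(0.0² + 0.7²) ≈ 0.7.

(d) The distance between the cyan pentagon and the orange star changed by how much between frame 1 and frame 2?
+1.1

Distance in frame 1: 3.7. Distance in frame 2: 4.8.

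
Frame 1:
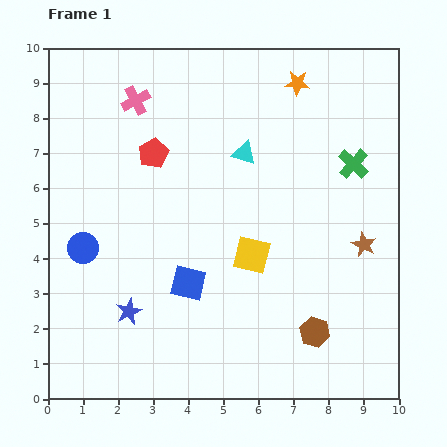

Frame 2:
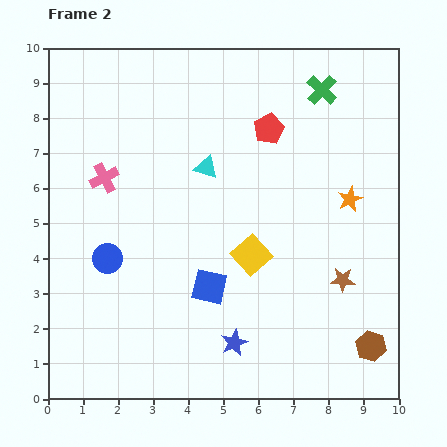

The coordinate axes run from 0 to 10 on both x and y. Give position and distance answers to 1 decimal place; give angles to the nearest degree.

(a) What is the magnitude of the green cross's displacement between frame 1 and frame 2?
2.3

The green cross moved from (8.7, 6.7) to (7.8, 8.8), a distance of √(0.9² + 2.1²) ≈ 2.3.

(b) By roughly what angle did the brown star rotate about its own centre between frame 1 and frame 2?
24° counter-clockwise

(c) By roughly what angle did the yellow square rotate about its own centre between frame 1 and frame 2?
34° clockwise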